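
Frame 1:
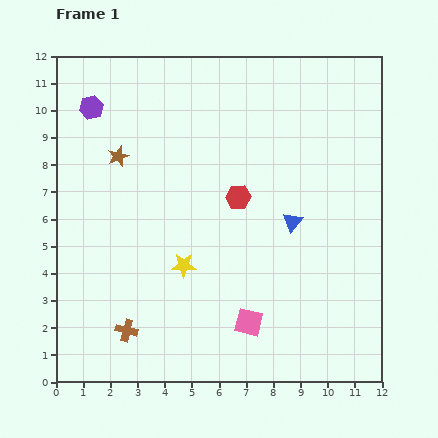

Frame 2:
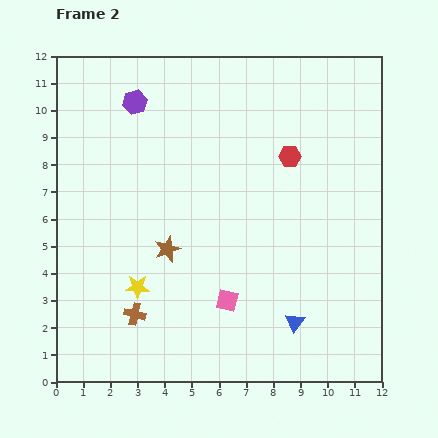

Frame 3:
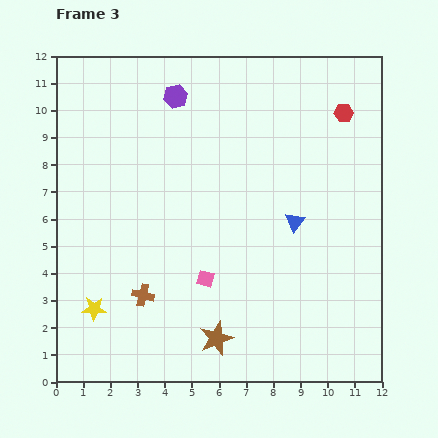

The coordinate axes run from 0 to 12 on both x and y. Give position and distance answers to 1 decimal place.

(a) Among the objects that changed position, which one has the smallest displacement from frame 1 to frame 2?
the brown cross

(moved 0.7)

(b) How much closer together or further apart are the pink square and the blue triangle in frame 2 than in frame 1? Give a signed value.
-1.4

Distance in frame 1: 4.0. Distance in frame 2: 2.6.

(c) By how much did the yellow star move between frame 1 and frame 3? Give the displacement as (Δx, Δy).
(-3.3, -1.6)

The yellow star was at (4.7, 4.3) in frame 1 and (1.4, 2.7) in frame 3.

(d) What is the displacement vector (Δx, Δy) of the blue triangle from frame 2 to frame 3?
(0.0, 3.7)

The blue triangle was at (8.8, 2.2) in frame 2 and (8.8, 5.9) in frame 3.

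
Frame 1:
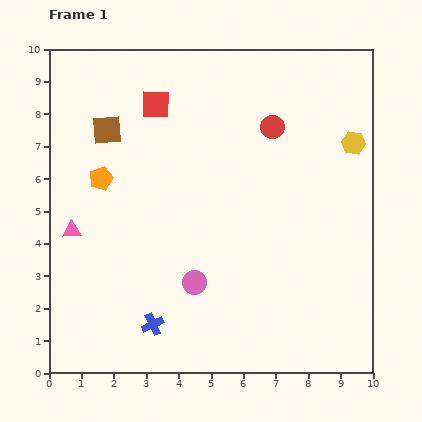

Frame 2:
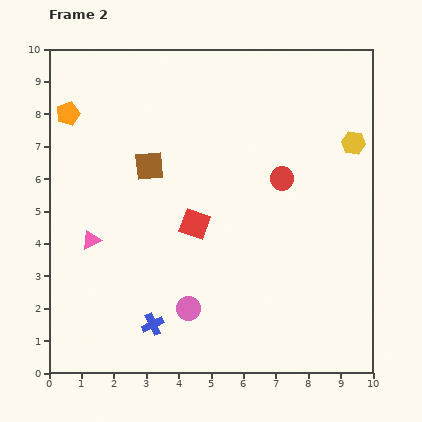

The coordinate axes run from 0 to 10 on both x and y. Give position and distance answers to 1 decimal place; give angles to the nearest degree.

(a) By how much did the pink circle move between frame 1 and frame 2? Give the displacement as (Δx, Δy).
(-0.2, -0.8)

The pink circle was at (4.5, 2.8) in frame 1 and (4.3, 2.0) in frame 2.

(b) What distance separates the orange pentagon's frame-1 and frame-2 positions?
2.2

The orange pentagon moved from (1.6, 6.0) to (0.6, 8.0), a distance of √(1.0² + 2.0²) ≈ 2.2.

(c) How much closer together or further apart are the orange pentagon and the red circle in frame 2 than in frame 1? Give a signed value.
+1.4

Distance in frame 1: 5.5. Distance in frame 2: 6.9.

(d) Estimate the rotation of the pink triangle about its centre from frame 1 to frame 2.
25° counter-clockwise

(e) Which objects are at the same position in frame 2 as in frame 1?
the yellow hexagon, the blue cross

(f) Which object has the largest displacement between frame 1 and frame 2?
the red square

(moved 3.9; next 2.2)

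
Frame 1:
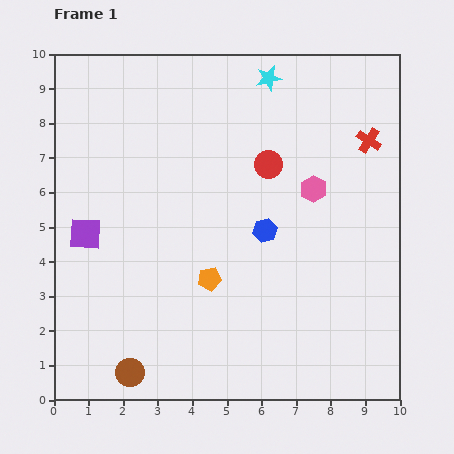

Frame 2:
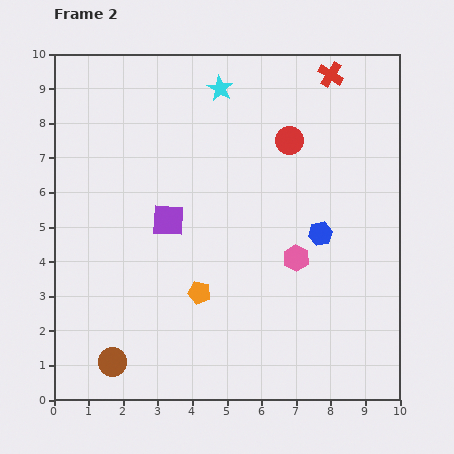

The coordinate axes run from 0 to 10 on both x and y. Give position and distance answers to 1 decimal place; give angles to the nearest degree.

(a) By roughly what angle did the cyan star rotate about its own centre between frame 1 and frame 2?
29° counter-clockwise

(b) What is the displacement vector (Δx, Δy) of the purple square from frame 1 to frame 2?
(2.4, 0.4)

The purple square was at (0.9, 4.8) in frame 1 and (3.3, 5.2) in frame 2.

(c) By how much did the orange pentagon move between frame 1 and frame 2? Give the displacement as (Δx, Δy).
(-0.3, -0.4)

The orange pentagon was at (4.5, 3.5) in frame 1 and (4.2, 3.1) in frame 2.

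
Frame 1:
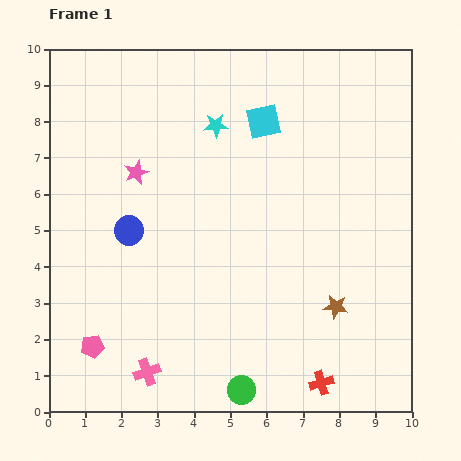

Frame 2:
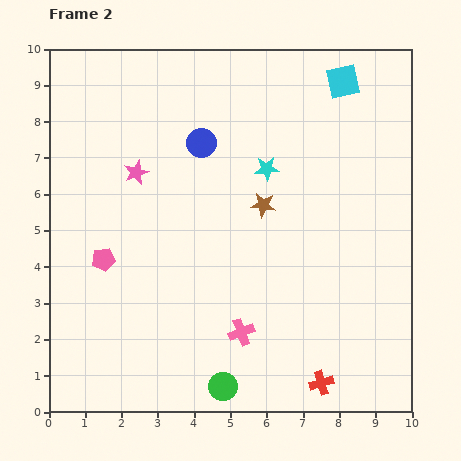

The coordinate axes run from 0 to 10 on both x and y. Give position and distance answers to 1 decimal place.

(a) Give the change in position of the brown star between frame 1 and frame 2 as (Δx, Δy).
(-2.0, 2.8)

The brown star was at (7.9, 2.9) in frame 1 and (5.9, 5.7) in frame 2.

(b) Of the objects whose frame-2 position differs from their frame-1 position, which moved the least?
the green circle

(moved 0.5)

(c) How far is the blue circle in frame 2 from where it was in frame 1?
3.1

The blue circle moved from (2.2, 5.0) to (4.2, 7.4), a distance of √(2.0² + 2.4²) ≈ 3.1.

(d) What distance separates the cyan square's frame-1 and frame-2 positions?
2.5

The cyan square moved from (5.9, 8.0) to (8.1, 9.1), a distance of √(2.2² + 1.1²) ≈ 2.5.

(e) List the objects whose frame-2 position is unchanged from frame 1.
the pink star, the red cross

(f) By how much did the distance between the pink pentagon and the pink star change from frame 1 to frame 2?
-2.3

Distance in frame 1: 4.9. Distance in frame 2: 2.6.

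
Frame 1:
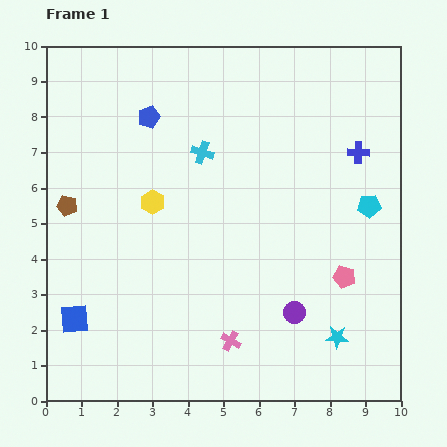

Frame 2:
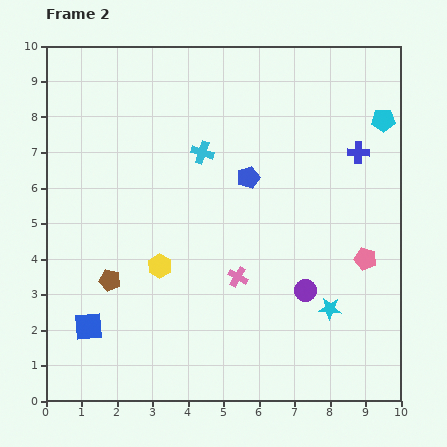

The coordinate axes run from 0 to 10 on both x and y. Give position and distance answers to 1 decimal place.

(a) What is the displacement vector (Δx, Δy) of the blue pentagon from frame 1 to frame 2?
(2.8, -1.7)

The blue pentagon was at (2.9, 8.0) in frame 1 and (5.7, 6.3) in frame 2.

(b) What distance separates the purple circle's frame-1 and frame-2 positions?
0.7

The purple circle moved from (7.0, 2.5) to (7.3, 3.1), a distance of √(0.3² + 0.6²) ≈ 0.7.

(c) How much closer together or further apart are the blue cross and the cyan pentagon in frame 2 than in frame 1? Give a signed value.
-0.4

Distance in frame 1: 1.5. Distance in frame 2: 1.1.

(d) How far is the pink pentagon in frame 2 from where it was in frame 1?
0.8

The pink pentagon moved from (8.4, 3.5) to (9.0, 4.0), a distance of √(0.6² + 0.5²) ≈ 0.8.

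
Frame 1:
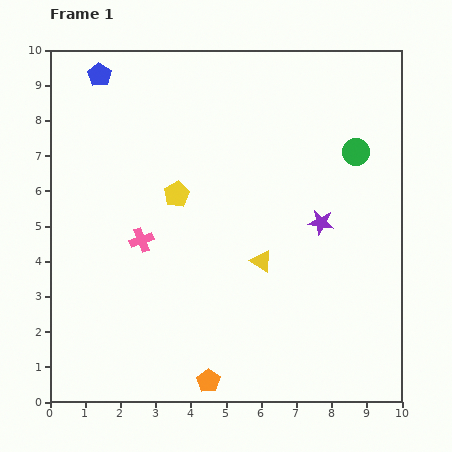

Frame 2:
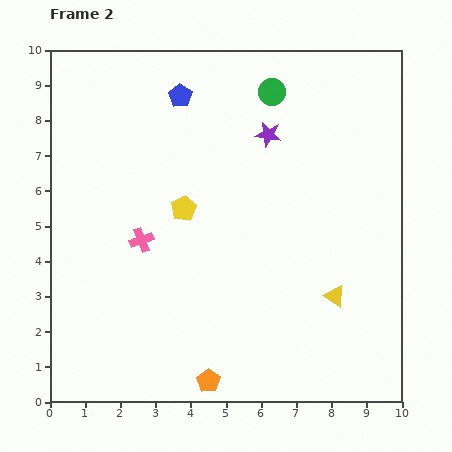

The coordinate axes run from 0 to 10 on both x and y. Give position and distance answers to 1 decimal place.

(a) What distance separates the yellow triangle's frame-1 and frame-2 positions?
2.3

The yellow triangle moved from (6.0, 4.0) to (8.1, 3.0), a distance of √(2.1² + 1.0²) ≈ 2.3.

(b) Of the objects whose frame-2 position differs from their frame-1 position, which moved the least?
the yellow pentagon

(moved 0.4)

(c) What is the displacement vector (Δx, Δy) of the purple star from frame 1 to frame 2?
(-1.5, 2.5)

The purple star was at (7.7, 5.1) in frame 1 and (6.2, 7.6) in frame 2.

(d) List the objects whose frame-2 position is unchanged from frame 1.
the pink cross, the orange pentagon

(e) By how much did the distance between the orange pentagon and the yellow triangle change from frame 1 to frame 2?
+0.6

Distance in frame 1: 3.7. Distance in frame 2: 4.3.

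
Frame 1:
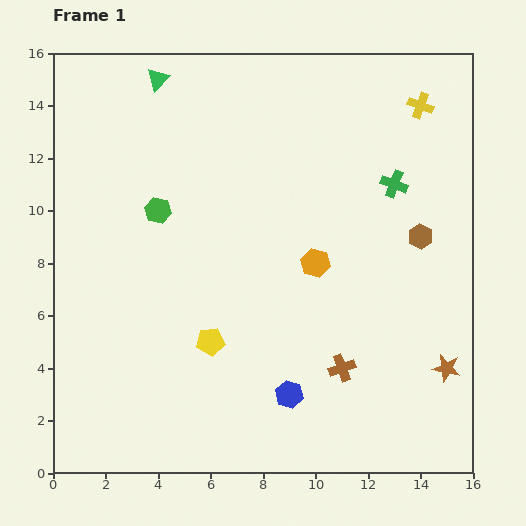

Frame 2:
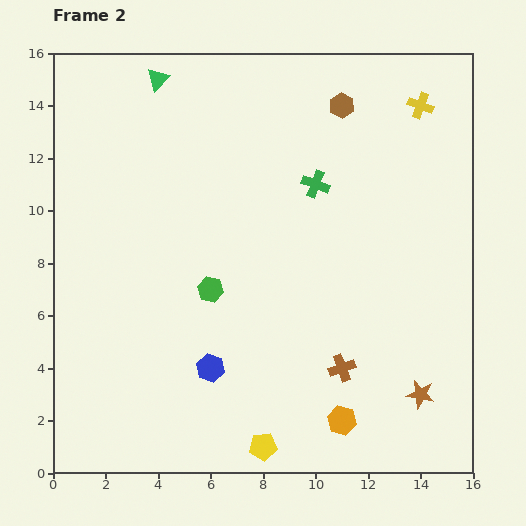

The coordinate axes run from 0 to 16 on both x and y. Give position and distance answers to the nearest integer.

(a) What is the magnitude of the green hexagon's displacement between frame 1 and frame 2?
4

The green hexagon moved from (4, 10) to (6, 7), a distance of √(2² + 3²) ≈ 4.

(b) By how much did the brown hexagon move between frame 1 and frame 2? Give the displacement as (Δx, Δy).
(-3, 5)

The brown hexagon was at (14, 9) in frame 1 and (11, 14) in frame 2.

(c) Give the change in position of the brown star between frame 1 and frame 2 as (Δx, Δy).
(-1, -1)

The brown star was at (15, 4) in frame 1 and (14, 3) in frame 2.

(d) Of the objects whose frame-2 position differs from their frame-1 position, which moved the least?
the brown star

(moved 1)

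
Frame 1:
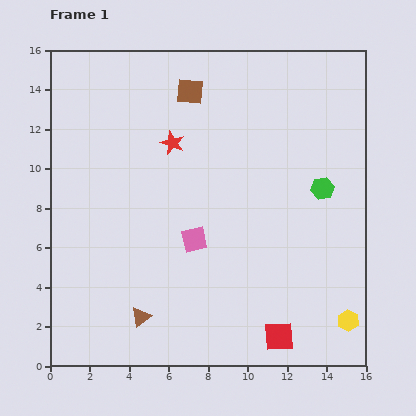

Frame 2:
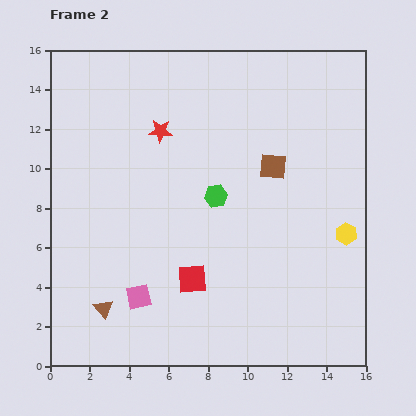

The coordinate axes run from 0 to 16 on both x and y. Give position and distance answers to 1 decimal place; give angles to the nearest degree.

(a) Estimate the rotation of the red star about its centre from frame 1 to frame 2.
18° counter-clockwise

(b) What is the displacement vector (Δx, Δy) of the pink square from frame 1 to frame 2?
(-2.8, -2.9)

The pink square was at (7.3, 6.4) in frame 1 and (4.5, 3.5) in frame 2.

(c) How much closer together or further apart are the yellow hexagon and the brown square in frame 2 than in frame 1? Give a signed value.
-9.1

Distance in frame 1: 14.1. Distance in frame 2: 5.0.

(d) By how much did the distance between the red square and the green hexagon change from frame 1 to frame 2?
-3.4

Distance in frame 1: 7.8. Distance in frame 2: 4.4.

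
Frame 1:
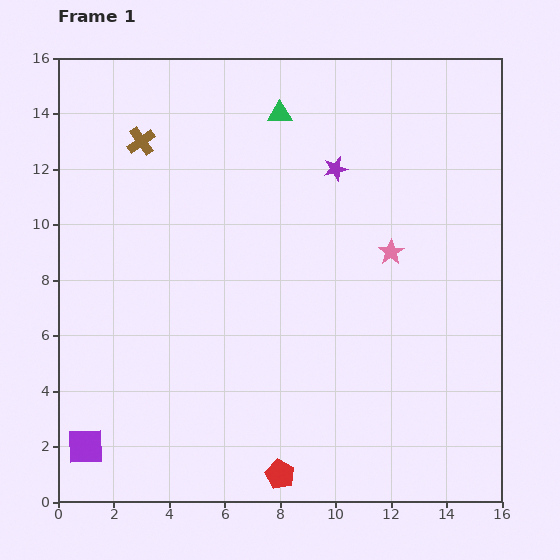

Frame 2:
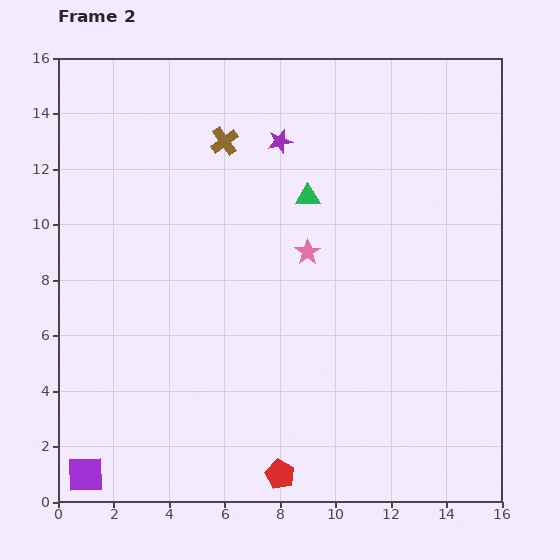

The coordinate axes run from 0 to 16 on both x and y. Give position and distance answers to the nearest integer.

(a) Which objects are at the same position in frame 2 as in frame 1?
the red pentagon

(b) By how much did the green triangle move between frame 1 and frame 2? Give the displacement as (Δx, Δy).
(1, -3)

The green triangle was at (8, 14) in frame 1 and (9, 11) in frame 2.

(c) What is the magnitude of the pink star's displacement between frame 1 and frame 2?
3

The pink star moved from (12, 9) to (9, 9), a distance of √(3² + 0²) ≈ 3.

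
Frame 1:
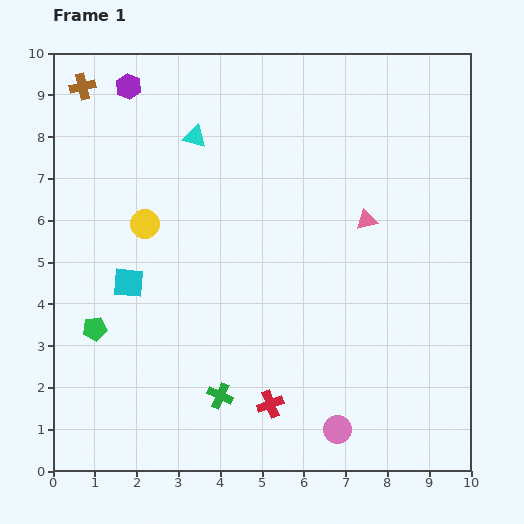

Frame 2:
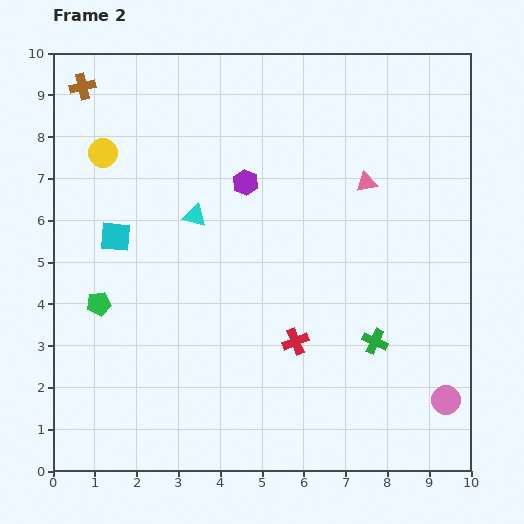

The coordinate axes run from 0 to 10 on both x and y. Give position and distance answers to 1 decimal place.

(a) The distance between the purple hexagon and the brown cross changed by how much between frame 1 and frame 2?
+3.4

Distance in frame 1: 1.1. Distance in frame 2: 4.5.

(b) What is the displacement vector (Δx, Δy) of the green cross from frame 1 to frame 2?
(3.7, 1.3)

The green cross was at (4.0, 1.8) in frame 1 and (7.7, 3.1) in frame 2.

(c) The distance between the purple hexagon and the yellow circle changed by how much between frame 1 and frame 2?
+0.2

Distance in frame 1: 3.3. Distance in frame 2: 3.5.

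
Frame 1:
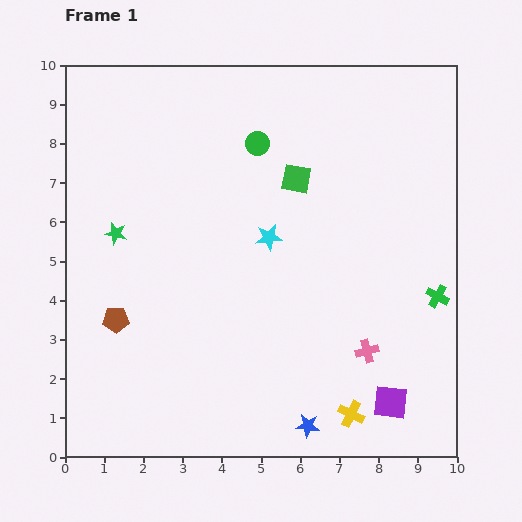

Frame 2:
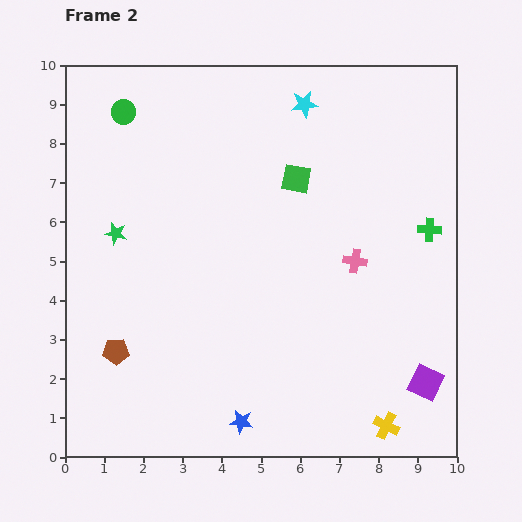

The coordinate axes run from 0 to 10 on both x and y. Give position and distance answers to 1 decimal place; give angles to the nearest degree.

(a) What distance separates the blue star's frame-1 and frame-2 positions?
1.7

The blue star moved from (6.2, 0.8) to (4.5, 0.9), a distance of √(1.7² + 0.1²) ≈ 1.7.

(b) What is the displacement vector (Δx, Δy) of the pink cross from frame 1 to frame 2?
(-0.3, 2.3)

The pink cross was at (7.7, 2.7) in frame 1 and (7.4, 5.0) in frame 2.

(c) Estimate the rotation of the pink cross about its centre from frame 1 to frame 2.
23° clockwise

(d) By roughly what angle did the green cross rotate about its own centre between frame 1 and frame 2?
25° counter-clockwise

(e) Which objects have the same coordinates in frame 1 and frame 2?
the green square, the green star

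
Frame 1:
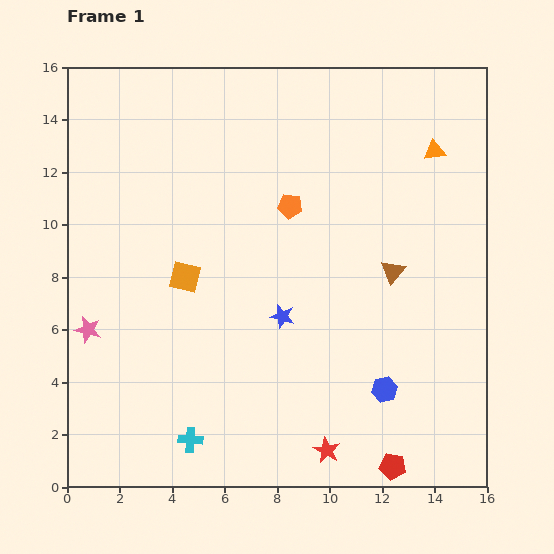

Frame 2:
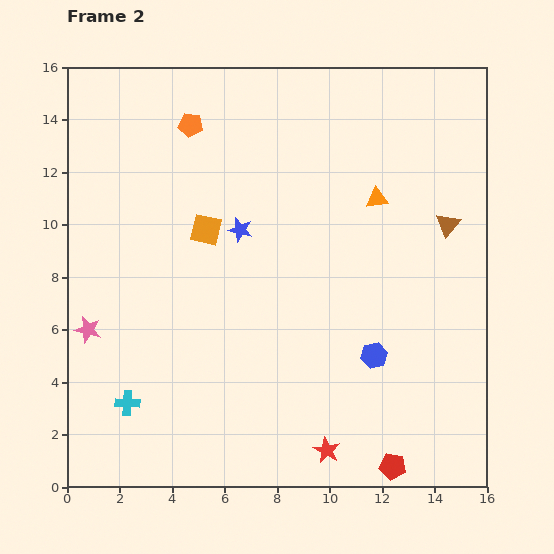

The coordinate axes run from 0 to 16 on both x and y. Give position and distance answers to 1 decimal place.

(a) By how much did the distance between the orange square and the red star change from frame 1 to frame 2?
+1.1

Distance in frame 1: 8.5. Distance in frame 2: 9.6.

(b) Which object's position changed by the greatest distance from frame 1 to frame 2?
the orange pentagon

(moved 4.9; next 3.7)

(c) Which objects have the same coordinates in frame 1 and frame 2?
the pink star, the red pentagon, the red star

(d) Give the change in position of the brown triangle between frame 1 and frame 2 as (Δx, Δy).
(2.1, 1.8)

The brown triangle was at (12.4, 8.2) in frame 1 and (14.5, 10.0) in frame 2.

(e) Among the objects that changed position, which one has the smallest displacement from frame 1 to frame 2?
the blue hexagon

(moved 1.4)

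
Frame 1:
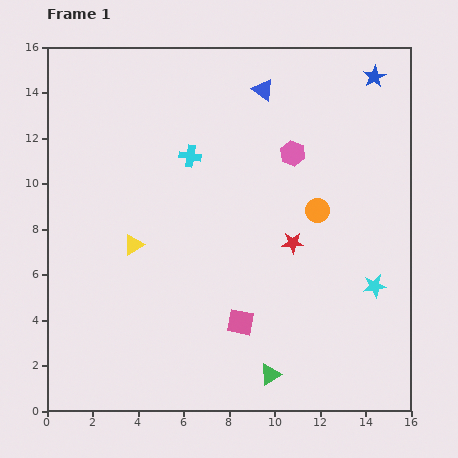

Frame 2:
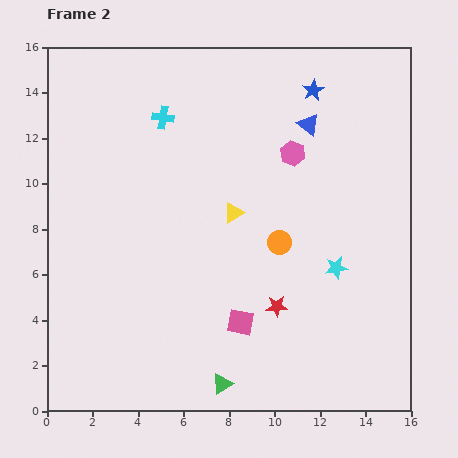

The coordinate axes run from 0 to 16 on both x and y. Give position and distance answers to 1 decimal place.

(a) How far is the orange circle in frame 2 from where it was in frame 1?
2.2

The orange circle moved from (11.9, 8.8) to (10.2, 7.4), a distance of √(1.7² + 1.4²) ≈ 2.2.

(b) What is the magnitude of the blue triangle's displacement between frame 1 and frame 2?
2.5

The blue triangle moved from (9.5, 14.1) to (11.5, 12.6), a distance of √(2.0² + 1.5²) ≈ 2.5.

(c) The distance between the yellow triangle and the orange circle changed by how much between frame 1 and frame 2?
-5.8

Distance in frame 1: 8.2. Distance in frame 2: 2.4.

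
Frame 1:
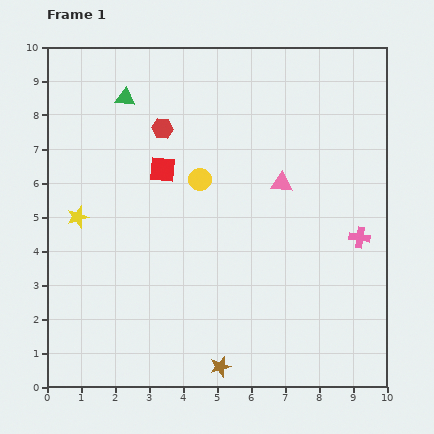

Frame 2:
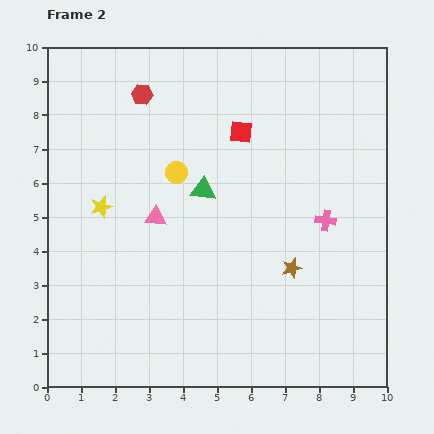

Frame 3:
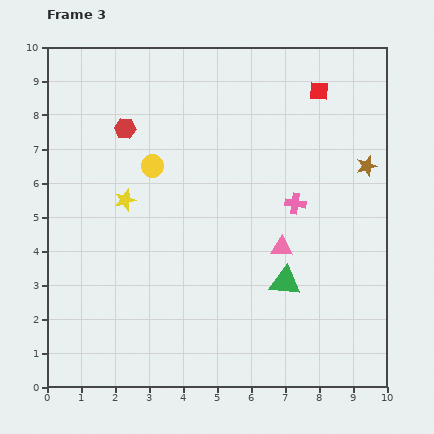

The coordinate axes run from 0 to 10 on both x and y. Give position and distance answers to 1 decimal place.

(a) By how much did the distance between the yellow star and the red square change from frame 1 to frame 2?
+1.8

Distance in frame 1: 2.9. Distance in frame 2: 4.7.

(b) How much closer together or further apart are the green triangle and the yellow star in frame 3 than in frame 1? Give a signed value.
+1.5

Distance in frame 1: 3.8. Distance in frame 3: 5.3.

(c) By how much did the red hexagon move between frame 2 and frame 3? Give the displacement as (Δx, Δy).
(-0.5, -1.0)

The red hexagon was at (2.8, 8.6) in frame 2 and (2.3, 7.6) in frame 3.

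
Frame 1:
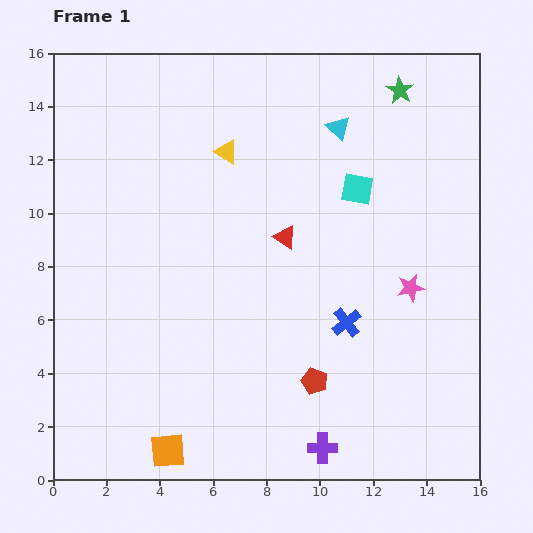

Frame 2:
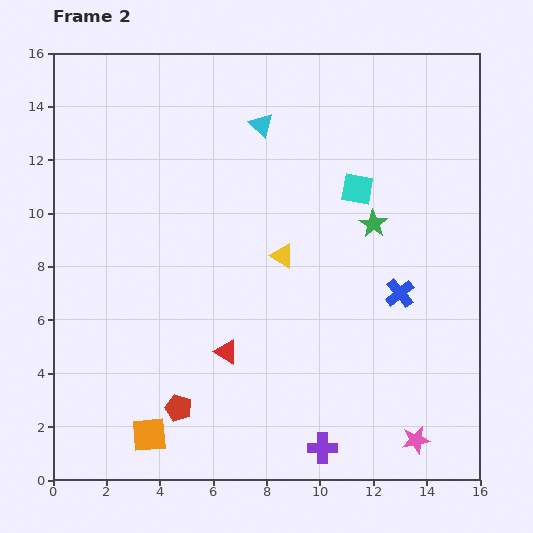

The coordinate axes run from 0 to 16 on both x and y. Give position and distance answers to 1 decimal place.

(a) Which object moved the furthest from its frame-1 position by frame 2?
the pink star

(moved 5.7; next 5.2)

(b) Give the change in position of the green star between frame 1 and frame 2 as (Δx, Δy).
(-1.0, -5.0)

The green star was at (13.0, 14.6) in frame 1 and (12.0, 9.6) in frame 2.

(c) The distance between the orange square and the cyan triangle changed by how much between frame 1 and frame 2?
-1.4

Distance in frame 1: 13.7. Distance in frame 2: 12.3.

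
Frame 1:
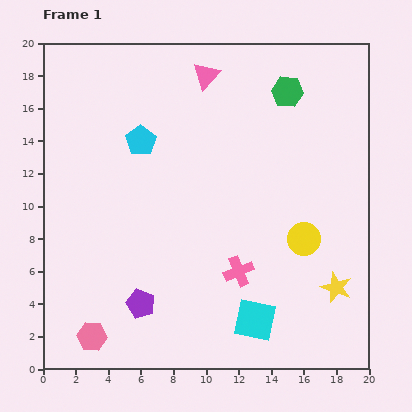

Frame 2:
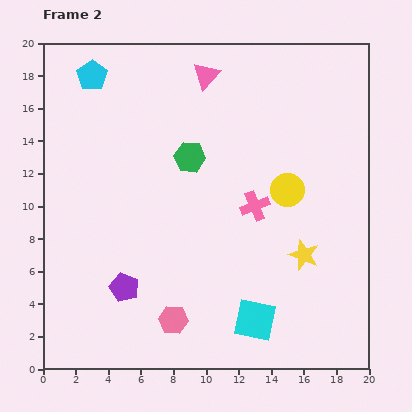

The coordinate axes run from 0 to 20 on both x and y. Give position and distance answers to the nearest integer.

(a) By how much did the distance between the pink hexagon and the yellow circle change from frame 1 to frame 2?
-3

Distance in frame 1: 14. Distance in frame 2: 11.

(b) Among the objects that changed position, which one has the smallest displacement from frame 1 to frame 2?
the purple pentagon

(moved 1)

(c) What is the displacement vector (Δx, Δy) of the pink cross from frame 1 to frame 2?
(1, 4)

The pink cross was at (12, 6) in frame 1 and (13, 10) in frame 2.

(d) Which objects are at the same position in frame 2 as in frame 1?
the pink triangle, the cyan square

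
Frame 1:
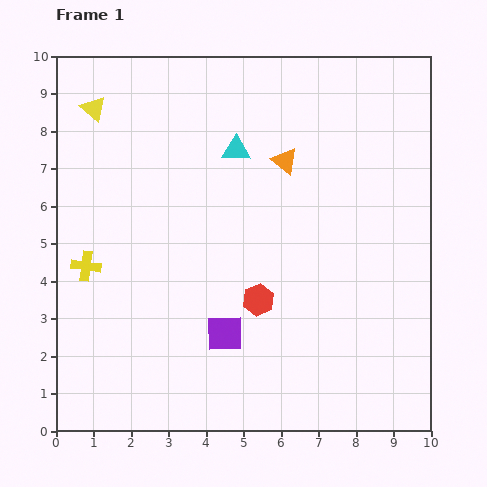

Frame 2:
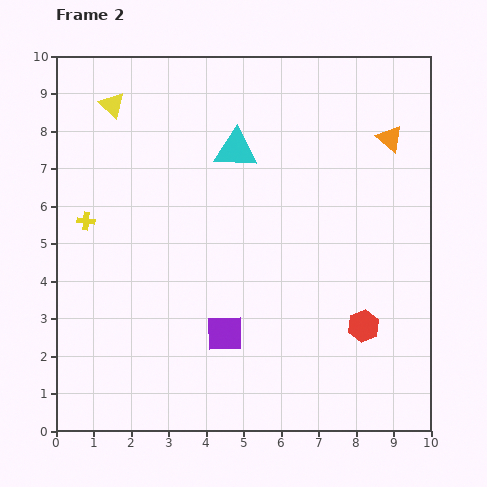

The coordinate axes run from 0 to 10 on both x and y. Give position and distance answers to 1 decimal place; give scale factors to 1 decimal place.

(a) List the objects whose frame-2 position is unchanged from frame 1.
the purple square, the cyan triangle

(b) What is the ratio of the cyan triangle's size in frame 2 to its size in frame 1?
1.5×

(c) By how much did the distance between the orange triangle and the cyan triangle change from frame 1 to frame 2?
+2.8

Distance in frame 1: 1.3. Distance in frame 2: 4.1.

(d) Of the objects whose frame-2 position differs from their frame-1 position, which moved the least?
the yellow triangle

(moved 0.5)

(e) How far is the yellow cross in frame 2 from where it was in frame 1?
1.2

The yellow cross moved from (0.8, 4.4) to (0.8, 5.6), a distance of √(0.0² + 1.2²) ≈ 1.2.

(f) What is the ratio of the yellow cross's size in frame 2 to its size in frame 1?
0.6×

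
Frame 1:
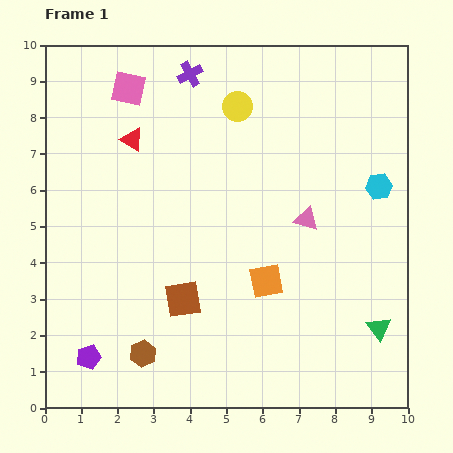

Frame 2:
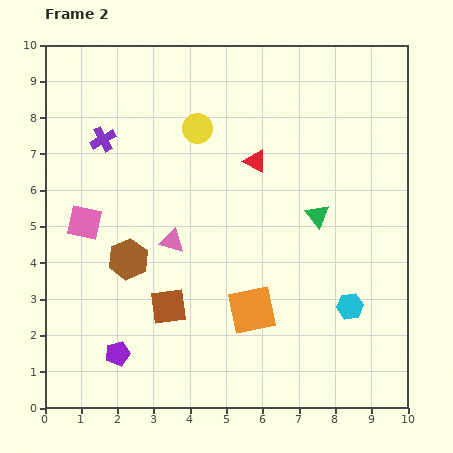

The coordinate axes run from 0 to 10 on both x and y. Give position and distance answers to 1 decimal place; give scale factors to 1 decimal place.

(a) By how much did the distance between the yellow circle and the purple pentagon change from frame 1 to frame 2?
-1.4

Distance in frame 1: 8.0. Distance in frame 2: 6.6.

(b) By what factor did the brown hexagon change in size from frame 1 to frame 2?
1.5×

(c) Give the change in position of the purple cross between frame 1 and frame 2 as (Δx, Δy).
(-2.4, -1.8)

The purple cross was at (4.0, 9.2) in frame 1 and (1.6, 7.4) in frame 2.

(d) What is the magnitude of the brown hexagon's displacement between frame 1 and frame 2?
2.6

The brown hexagon moved from (2.7, 1.5) to (2.3, 4.1), a distance of √(0.4² + 2.6²) ≈ 2.6.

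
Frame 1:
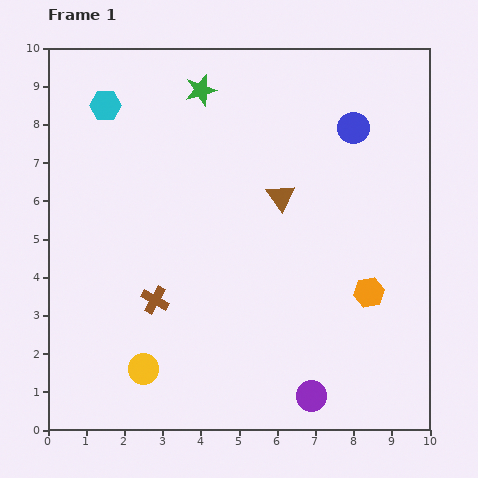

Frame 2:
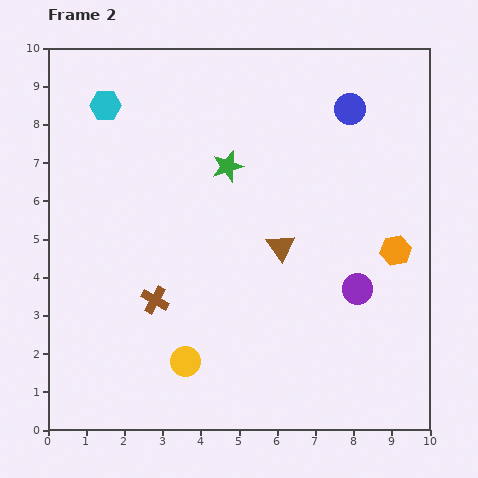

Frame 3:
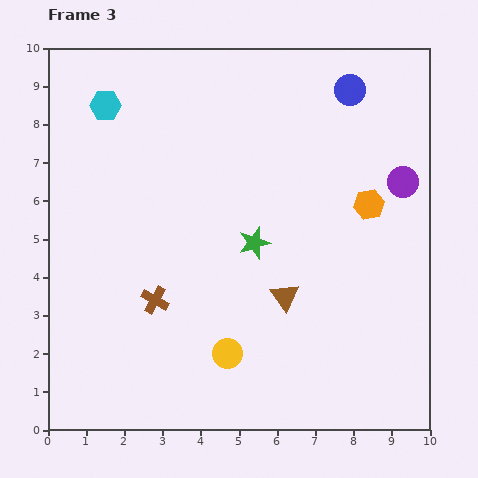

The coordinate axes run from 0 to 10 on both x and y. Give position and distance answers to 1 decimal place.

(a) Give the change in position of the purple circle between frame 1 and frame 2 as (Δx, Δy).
(1.2, 2.8)

The purple circle was at (6.9, 0.9) in frame 1 and (8.1, 3.7) in frame 2.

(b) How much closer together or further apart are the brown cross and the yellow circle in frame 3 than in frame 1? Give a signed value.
+0.6

Distance in frame 1: 1.8. Distance in frame 3: 2.4.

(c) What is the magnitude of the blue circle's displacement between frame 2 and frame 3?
0.5

The blue circle moved from (7.9, 8.4) to (7.9, 8.9), a distance of √(0.0² + 0.5²) ≈ 0.5.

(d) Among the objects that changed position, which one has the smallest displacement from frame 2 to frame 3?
the blue circle

(moved 0.5)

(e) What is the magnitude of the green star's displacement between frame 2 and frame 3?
2.1

The green star moved from (4.7, 6.9) to (5.4, 4.9), a distance of √(0.7² + 2.0²) ≈ 2.1.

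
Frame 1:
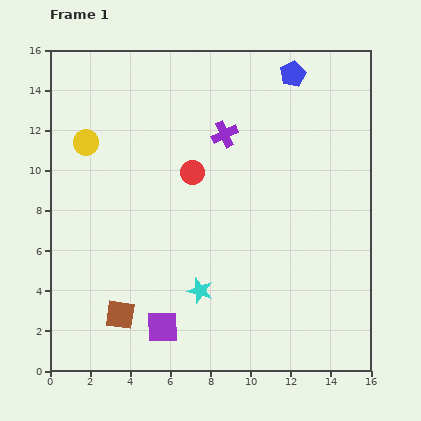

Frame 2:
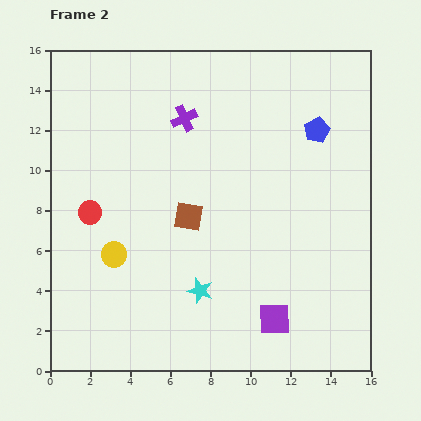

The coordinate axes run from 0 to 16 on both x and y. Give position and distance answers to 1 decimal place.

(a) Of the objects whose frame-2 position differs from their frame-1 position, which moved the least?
the purple cross

(moved 2.2)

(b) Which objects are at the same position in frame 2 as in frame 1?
the cyan star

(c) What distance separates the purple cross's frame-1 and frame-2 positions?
2.2

The purple cross moved from (8.7, 11.8) to (6.7, 12.6), a distance of √(2.0² + 0.8²) ≈ 2.2.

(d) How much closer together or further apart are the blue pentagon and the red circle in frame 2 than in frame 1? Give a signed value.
+5.0

Distance in frame 1: 7.0. Distance in frame 2: 12.0.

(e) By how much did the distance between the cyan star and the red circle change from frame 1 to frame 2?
+0.8

Distance in frame 1: 5.9. Distance in frame 2: 6.7.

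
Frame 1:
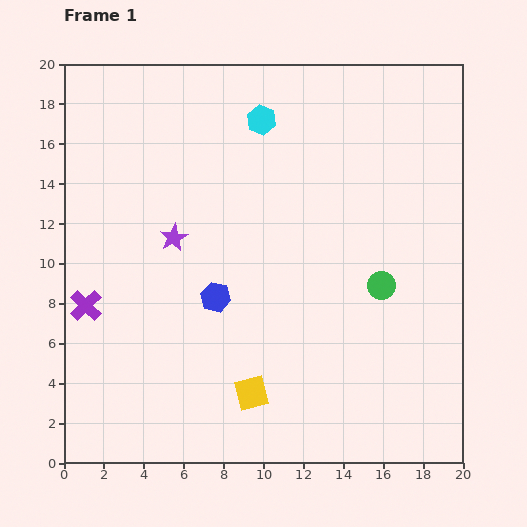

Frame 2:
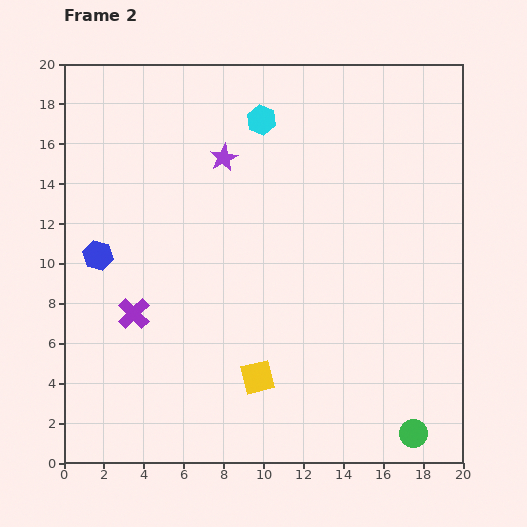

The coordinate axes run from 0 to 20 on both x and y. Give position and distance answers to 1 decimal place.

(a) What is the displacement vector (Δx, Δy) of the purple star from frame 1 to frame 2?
(2.5, 4.0)

The purple star was at (5.5, 11.3) in frame 1 and (8.0, 15.3) in frame 2.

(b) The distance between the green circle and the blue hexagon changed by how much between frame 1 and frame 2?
+9.8

Distance in frame 1: 8.3. Distance in frame 2: 18.1.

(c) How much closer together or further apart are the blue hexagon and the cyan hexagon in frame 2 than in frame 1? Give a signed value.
+1.5

Distance in frame 1: 9.2. Distance in frame 2: 10.7.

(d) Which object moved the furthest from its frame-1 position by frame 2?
the green circle

(moved 7.6; next 6.3)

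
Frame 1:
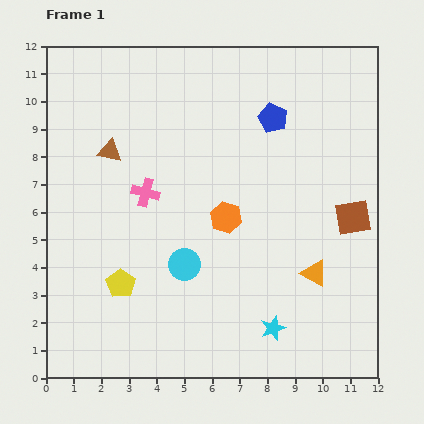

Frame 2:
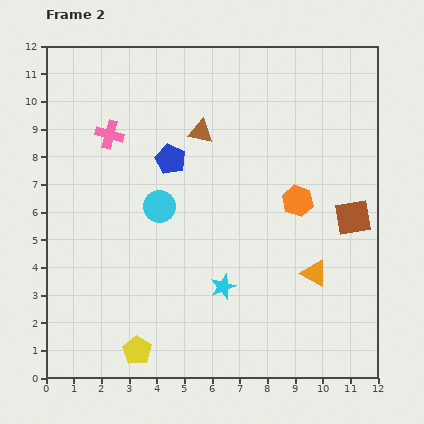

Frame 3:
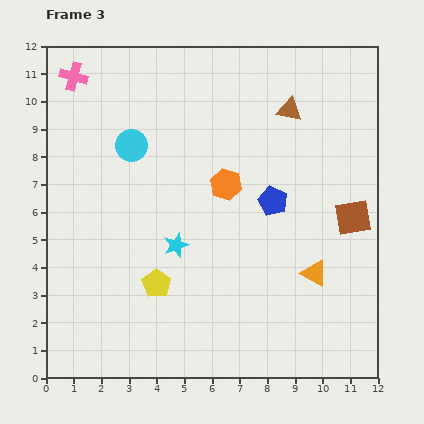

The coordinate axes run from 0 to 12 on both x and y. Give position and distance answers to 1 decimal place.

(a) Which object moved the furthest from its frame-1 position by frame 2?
the blue pentagon

(moved 4.0; next 3.4)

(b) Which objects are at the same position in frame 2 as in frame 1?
the orange triangle, the brown square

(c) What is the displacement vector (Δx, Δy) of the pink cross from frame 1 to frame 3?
(-2.6, 4.2)

The pink cross was at (3.6, 6.7) in frame 1 and (1.0, 10.9) in frame 3.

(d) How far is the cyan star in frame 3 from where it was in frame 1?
4.6

The cyan star moved from (8.2, 1.8) to (4.7, 4.8), a distance of √(3.5² + 3.0²) ≈ 4.6.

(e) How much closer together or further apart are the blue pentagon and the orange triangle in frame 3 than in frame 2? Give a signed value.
-3.6

Distance in frame 2: 6.6. Distance in frame 3: 3.0.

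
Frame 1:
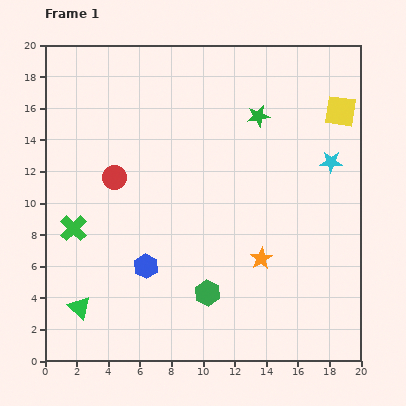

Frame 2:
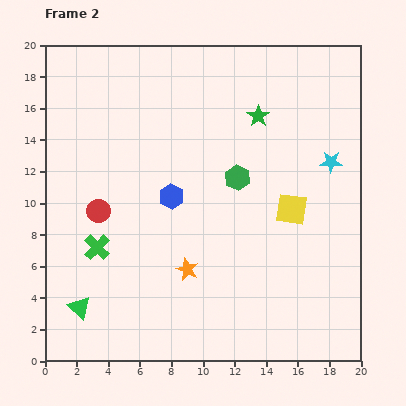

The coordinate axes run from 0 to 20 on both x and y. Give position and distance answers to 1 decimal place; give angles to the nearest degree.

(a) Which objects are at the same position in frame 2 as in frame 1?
the cyan star, the green star, the green triangle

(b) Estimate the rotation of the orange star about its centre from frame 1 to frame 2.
15° counter-clockwise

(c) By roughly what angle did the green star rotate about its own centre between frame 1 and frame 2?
25° counter-clockwise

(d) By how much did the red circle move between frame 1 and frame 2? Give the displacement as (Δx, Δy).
(-1.0, -2.1)

The red circle was at (4.4, 11.6) in frame 1 and (3.4, 9.5) in frame 2.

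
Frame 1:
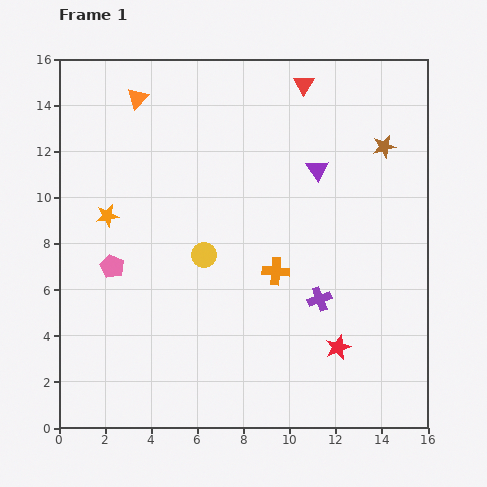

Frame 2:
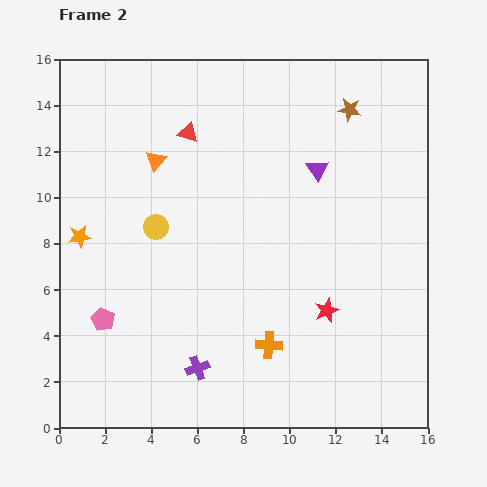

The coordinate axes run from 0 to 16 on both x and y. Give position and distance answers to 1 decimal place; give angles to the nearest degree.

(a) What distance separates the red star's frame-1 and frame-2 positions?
1.7

The red star moved from (12.1, 3.5) to (11.6, 5.1), a distance of √(0.5² + 1.6²) ≈ 1.7.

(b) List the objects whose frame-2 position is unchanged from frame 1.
the purple triangle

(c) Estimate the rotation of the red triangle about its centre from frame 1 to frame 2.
45° counter-clockwise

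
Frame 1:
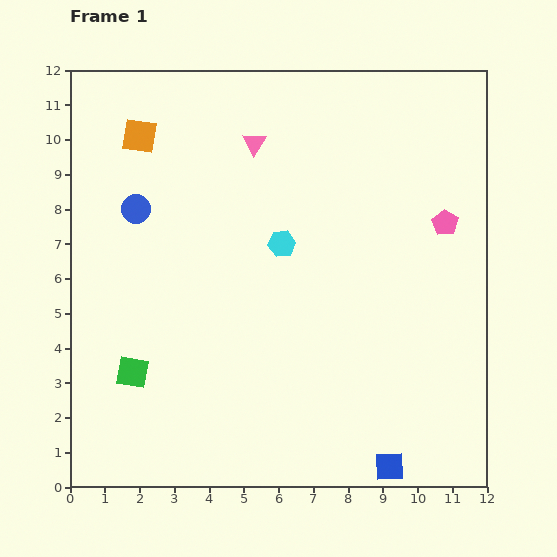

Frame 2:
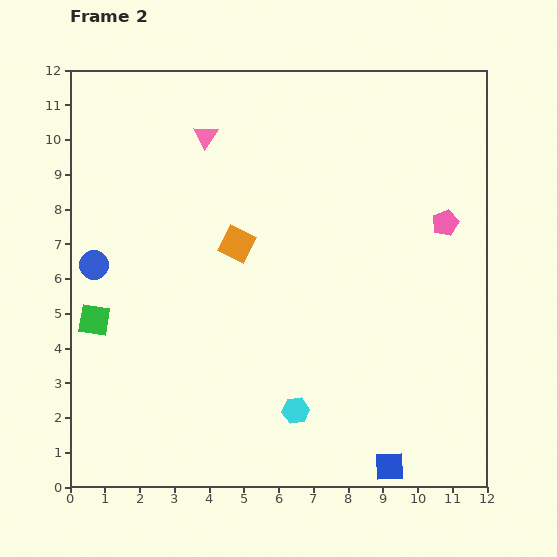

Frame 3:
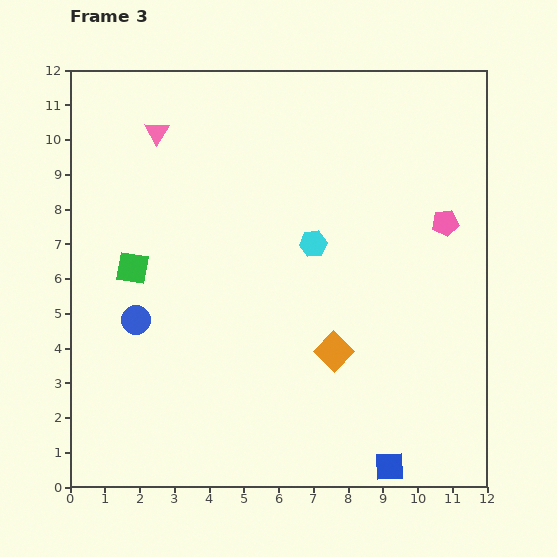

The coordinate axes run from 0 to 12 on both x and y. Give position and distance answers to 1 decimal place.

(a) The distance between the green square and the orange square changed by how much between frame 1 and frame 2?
-2.1

Distance in frame 1: 6.8. Distance in frame 2: 4.7.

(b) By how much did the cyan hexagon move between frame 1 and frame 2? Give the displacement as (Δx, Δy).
(0.4, -4.8)

The cyan hexagon was at (6.1, 7.0) in frame 1 and (6.5, 2.2) in frame 2.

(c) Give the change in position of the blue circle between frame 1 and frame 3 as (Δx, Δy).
(0.0, -3.2)

The blue circle was at (1.9, 8.0) in frame 1 and (1.9, 4.8) in frame 3.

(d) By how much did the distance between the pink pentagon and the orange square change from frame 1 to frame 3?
-4.2

Distance in frame 1: 9.1. Distance in frame 3: 4.9.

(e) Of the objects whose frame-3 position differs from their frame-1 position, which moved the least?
the cyan hexagon

(moved 0.9)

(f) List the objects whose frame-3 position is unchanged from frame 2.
the blue square, the pink pentagon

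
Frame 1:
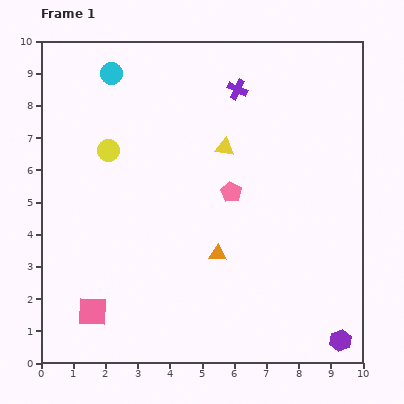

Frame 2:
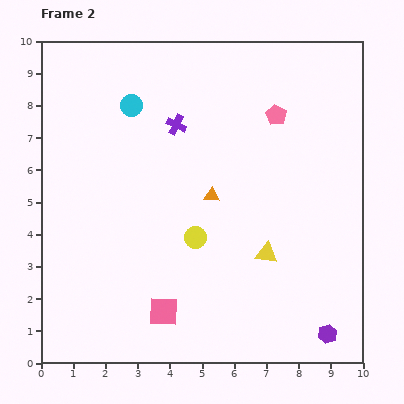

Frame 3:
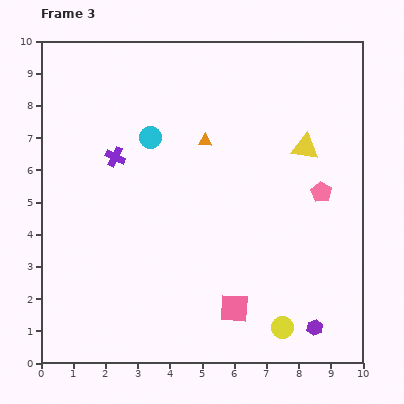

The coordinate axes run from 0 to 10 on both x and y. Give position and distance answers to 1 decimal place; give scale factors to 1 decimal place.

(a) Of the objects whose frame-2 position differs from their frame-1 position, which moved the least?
the purple hexagon

(moved 0.4)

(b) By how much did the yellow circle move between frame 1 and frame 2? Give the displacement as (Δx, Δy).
(2.7, -2.7)

The yellow circle was at (2.1, 6.6) in frame 1 and (4.8, 3.9) in frame 2.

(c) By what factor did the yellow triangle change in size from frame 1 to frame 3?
1.4×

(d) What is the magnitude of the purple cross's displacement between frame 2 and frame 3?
2.1

The purple cross moved from (4.2, 7.4) to (2.3, 6.4), a distance of √(1.9² + 1.0²) ≈ 2.1.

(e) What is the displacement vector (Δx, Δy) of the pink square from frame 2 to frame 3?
(2.2, 0.1)

The pink square was at (3.8, 1.6) in frame 2 and (6.0, 1.7) in frame 3.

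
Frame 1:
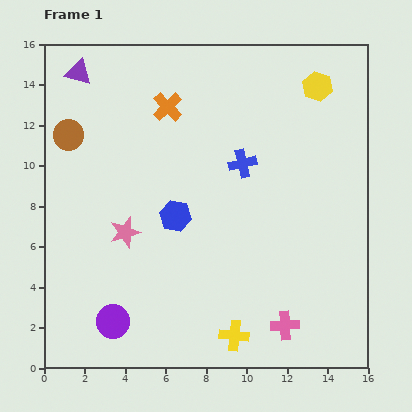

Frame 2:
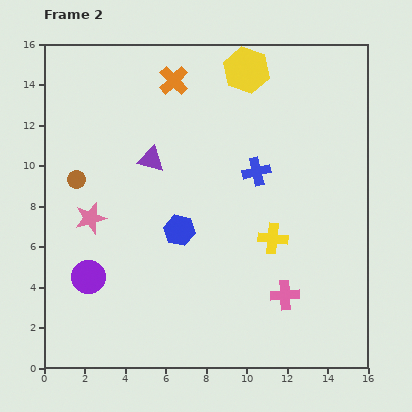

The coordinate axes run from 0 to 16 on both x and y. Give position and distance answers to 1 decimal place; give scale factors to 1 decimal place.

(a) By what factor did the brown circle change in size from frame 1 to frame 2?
0.6×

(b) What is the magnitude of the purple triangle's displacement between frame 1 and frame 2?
5.6

The purple triangle moved from (1.7, 14.6) to (5.3, 10.3), a distance of √(3.6² + 4.3²) ≈ 5.6.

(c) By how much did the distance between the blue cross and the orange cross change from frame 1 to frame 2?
+1.5

Distance in frame 1: 4.6. Distance in frame 2: 6.1.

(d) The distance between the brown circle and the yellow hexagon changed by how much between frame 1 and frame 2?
-2.5

Distance in frame 1: 12.5. Distance in frame 2: 10.0.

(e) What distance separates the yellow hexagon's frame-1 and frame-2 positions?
3.6

The yellow hexagon moved from (13.5, 13.9) to (10.0, 14.7), a distance of √(3.5² + 0.8²) ≈ 3.6.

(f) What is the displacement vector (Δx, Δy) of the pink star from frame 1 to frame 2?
(-1.7, 0.7)

The pink star was at (4.0, 6.7) in frame 1 and (2.3, 7.4) in frame 2.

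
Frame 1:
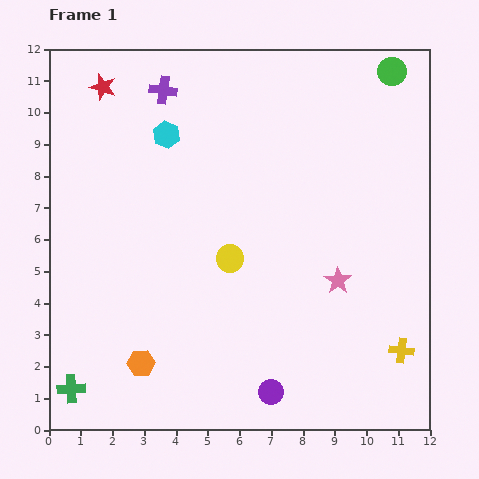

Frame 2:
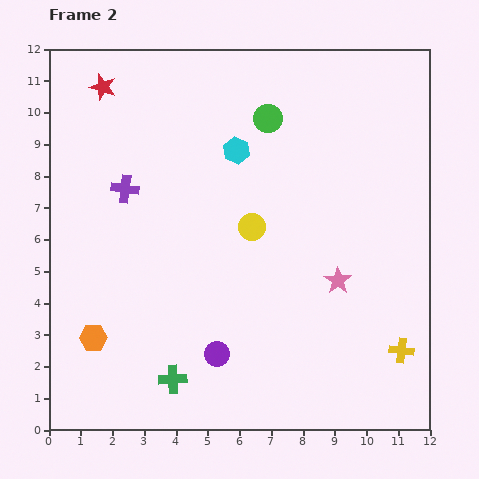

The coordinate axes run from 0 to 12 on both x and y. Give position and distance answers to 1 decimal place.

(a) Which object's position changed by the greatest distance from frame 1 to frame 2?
the green circle

(moved 4.2; next 3.3)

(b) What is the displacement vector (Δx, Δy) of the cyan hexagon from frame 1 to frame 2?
(2.2, -0.5)

The cyan hexagon was at (3.7, 9.3) in frame 1 and (5.9, 8.8) in frame 2.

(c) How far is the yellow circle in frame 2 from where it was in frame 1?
1.2

The yellow circle moved from (5.7, 5.4) to (6.4, 6.4), a distance of √(0.7² + 1.0²) ≈ 1.2.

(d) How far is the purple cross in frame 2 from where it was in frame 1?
3.3

The purple cross moved from (3.6, 10.7) to (2.4, 7.6), a distance of √(1.2² + 3.1²) ≈ 3.3.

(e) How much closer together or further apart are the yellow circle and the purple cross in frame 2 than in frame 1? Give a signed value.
-1.5

Distance in frame 1: 5.7. Distance in frame 2: 4.2.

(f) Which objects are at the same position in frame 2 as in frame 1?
the pink star, the yellow cross, the red star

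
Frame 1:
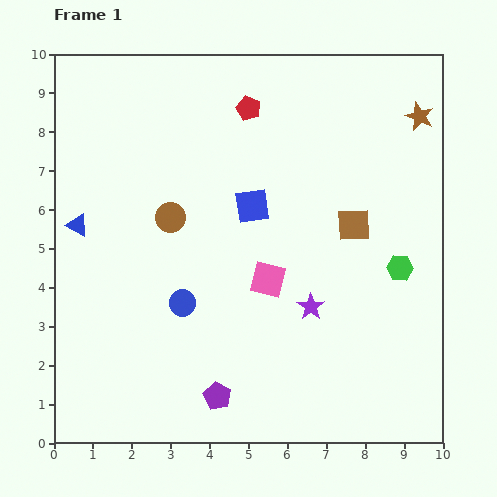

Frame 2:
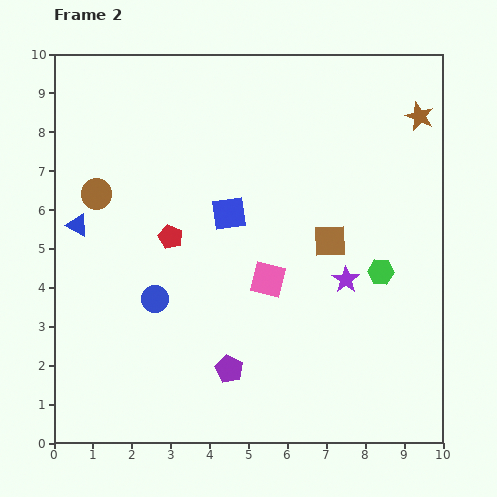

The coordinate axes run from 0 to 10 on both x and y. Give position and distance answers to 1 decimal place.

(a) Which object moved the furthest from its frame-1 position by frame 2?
the red pentagon

(moved 3.9; next 2.0)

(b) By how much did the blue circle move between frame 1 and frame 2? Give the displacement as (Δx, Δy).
(-0.7, 0.1)

The blue circle was at (3.3, 3.6) in frame 1 and (2.6, 3.7) in frame 2.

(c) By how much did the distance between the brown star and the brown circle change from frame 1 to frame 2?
+1.6

Distance in frame 1: 6.9. Distance in frame 2: 8.5.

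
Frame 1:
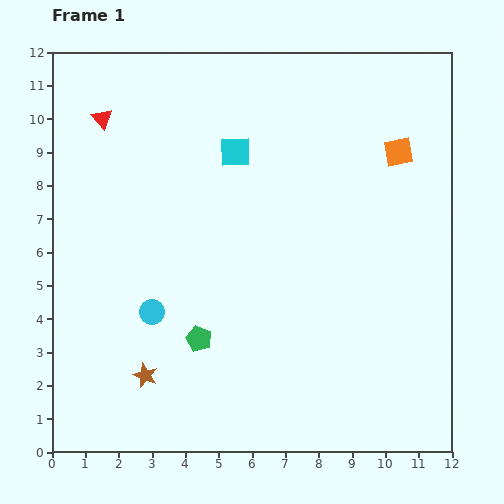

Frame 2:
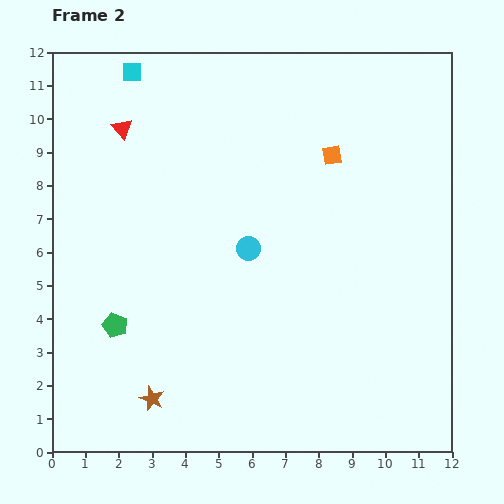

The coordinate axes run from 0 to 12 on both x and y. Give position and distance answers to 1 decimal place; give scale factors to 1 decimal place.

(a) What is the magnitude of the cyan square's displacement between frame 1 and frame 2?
3.9

The cyan square moved from (5.5, 9.0) to (2.4, 11.4), a distance of √(3.1² + 2.4²) ≈ 3.9.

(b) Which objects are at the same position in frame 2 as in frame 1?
none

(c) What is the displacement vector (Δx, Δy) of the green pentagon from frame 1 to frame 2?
(-2.5, 0.4)

The green pentagon was at (4.4, 3.4) in frame 1 and (1.9, 3.8) in frame 2.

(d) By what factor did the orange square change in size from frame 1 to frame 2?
0.7×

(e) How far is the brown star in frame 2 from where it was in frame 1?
0.7

The brown star moved from (2.8, 2.3) to (3.0, 1.6), a distance of √(0.2² + 0.7²) ≈ 0.7.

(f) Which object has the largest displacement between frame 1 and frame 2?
the cyan square

(moved 3.9; next 3.5)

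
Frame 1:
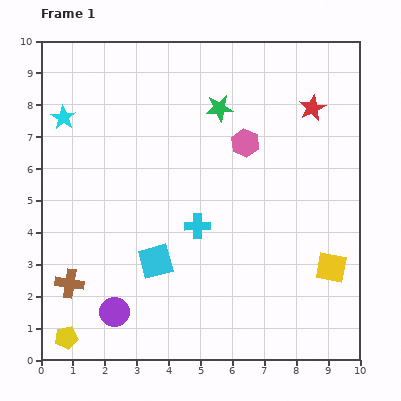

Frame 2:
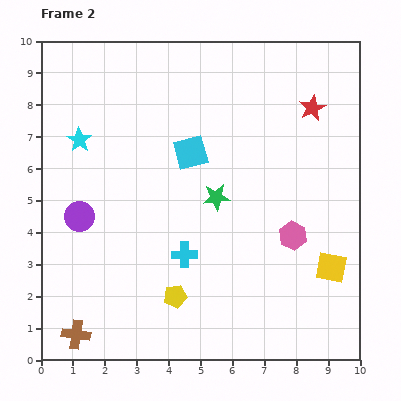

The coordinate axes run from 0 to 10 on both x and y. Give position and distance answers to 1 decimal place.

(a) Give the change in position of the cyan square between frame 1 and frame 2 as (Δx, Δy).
(1.1, 3.4)

The cyan square was at (3.6, 3.1) in frame 1 and (4.7, 6.5) in frame 2.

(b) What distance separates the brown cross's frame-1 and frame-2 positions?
1.6

The brown cross moved from (0.9, 2.4) to (1.1, 0.8), a distance of √(0.2² + 1.6²) ≈ 1.6.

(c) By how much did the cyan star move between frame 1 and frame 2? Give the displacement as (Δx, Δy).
(0.5, -0.7)

The cyan star was at (0.7, 7.6) in frame 1 and (1.2, 6.9) in frame 2.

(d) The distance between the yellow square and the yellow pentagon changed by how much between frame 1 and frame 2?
-3.6

Distance in frame 1: 8.6. Distance in frame 2: 5.0.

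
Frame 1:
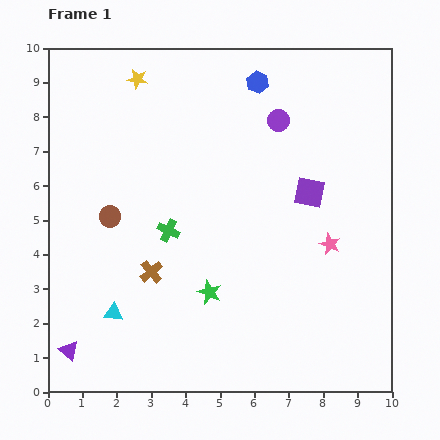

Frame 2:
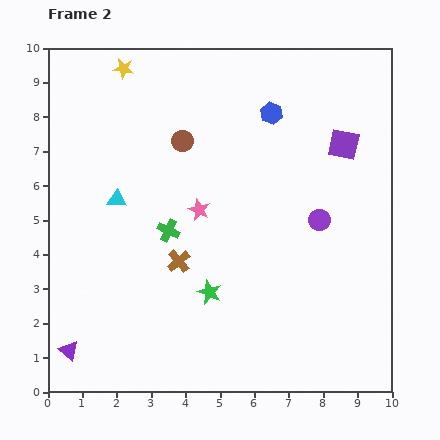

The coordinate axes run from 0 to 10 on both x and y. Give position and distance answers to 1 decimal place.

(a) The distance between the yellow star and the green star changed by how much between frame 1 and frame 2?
+0.5

Distance in frame 1: 6.5. Distance in frame 2: 7.0.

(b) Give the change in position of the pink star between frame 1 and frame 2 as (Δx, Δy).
(-3.8, 1.0)

The pink star was at (8.2, 4.3) in frame 1 and (4.4, 5.3) in frame 2.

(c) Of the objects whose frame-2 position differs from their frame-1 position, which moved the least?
the yellow star

(moved 0.5)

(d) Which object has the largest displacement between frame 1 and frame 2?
the pink star

(moved 3.9; next 3.3)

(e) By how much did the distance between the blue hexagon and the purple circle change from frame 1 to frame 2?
+2.1

Distance in frame 1: 1.3. Distance in frame 2: 3.4.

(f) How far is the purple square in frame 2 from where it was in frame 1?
1.7

The purple square moved from (7.6, 5.8) to (8.6, 7.2), a distance of √(1.0² + 1.4²) ≈ 1.7.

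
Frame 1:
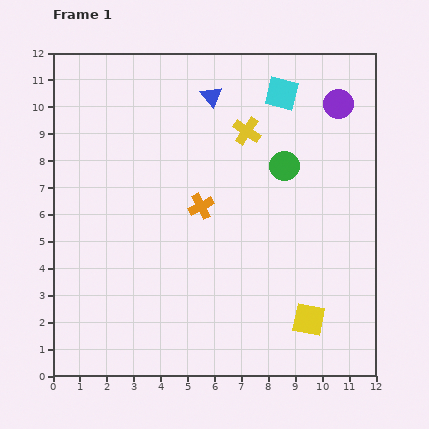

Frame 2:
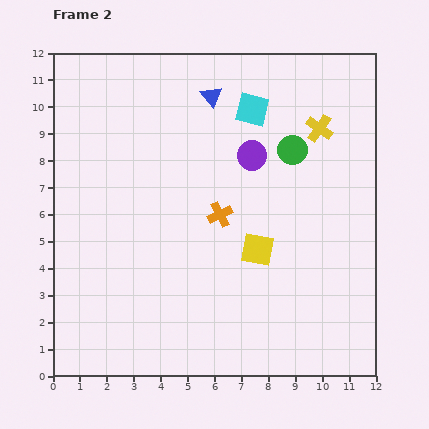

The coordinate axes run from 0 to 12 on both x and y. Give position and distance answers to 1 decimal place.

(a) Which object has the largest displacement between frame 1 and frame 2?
the purple circle

(moved 3.7; next 3.2)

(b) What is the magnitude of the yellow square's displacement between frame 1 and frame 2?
3.2

The yellow square moved from (9.5, 2.1) to (7.6, 4.7), a distance of √(1.9² + 2.6²) ≈ 3.2.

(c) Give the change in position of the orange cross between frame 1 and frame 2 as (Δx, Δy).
(0.7, -0.3)

The orange cross was at (5.5, 6.3) in frame 1 and (6.2, 6.0) in frame 2.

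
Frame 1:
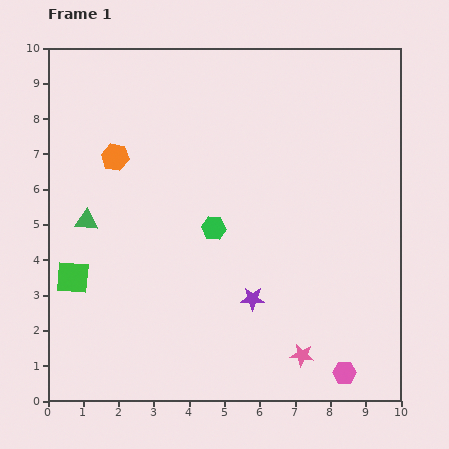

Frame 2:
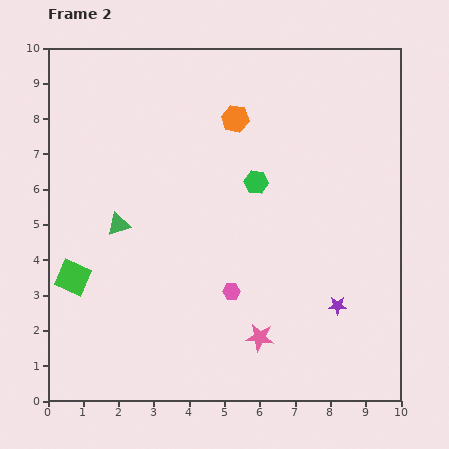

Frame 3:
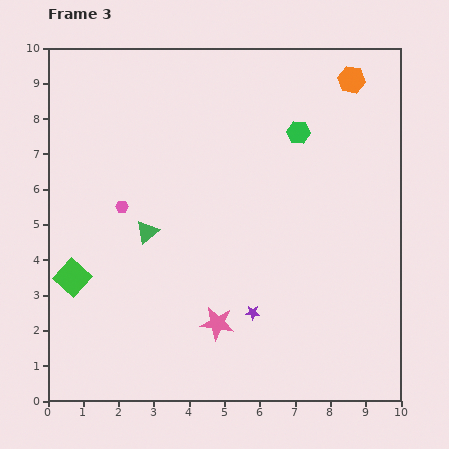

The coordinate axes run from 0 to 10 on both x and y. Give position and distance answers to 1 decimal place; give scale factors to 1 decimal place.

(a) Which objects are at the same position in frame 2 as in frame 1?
the green square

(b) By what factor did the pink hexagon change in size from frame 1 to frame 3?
0.6×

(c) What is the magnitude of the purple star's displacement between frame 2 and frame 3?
2.4

The purple star moved from (8.2, 2.7) to (5.8, 2.5), a distance of √(2.4² + 0.2²) ≈ 2.4.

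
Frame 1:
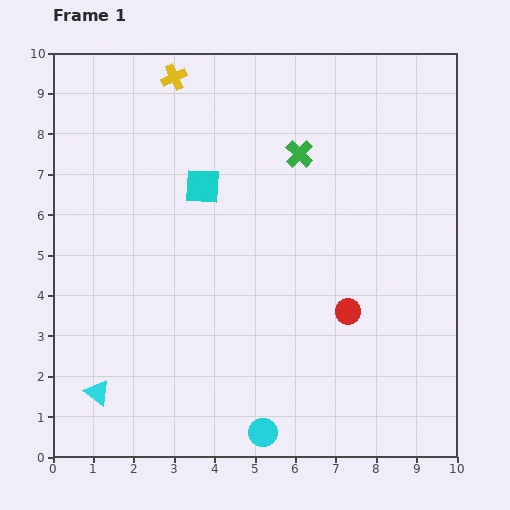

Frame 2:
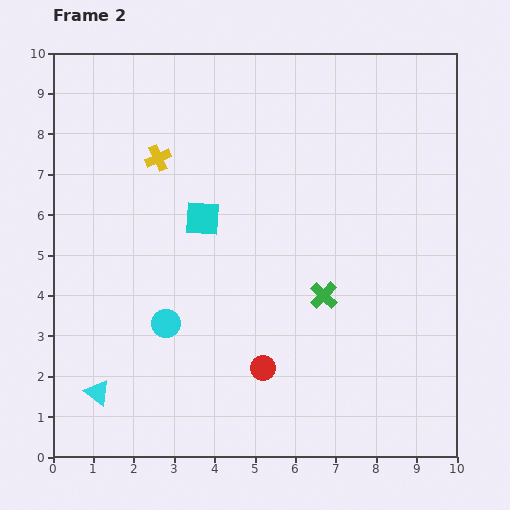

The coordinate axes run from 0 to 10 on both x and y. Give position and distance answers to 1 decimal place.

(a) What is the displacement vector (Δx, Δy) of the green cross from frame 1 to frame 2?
(0.6, -3.5)

The green cross was at (6.1, 7.5) in frame 1 and (6.7, 4.0) in frame 2.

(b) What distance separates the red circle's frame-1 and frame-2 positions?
2.5

The red circle moved from (7.3, 3.6) to (5.2, 2.2), a distance of √(2.1² + 1.4²) ≈ 2.5.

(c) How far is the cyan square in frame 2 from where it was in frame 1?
0.8

The cyan square moved from (3.7, 6.7) to (3.7, 5.9), a distance of √(0.0² + 0.8²) ≈ 0.8.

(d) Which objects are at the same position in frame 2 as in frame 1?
the cyan triangle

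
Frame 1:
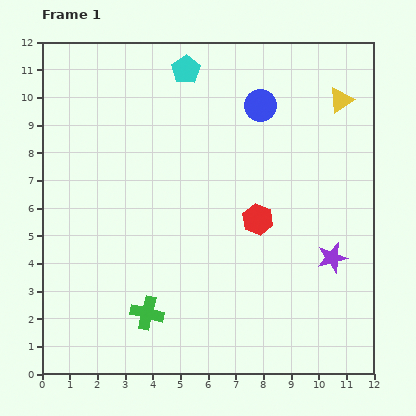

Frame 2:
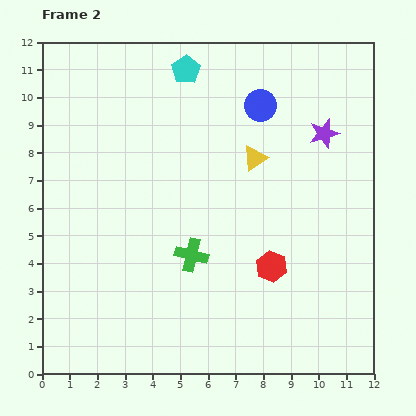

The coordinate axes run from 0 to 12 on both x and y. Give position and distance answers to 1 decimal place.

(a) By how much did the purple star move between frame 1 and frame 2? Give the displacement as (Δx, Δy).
(-0.3, 4.5)

The purple star was at (10.5, 4.2) in frame 1 and (10.2, 8.7) in frame 2.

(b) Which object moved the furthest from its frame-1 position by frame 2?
the purple star

(moved 4.5; next 3.7)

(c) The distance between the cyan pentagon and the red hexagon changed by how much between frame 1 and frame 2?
+1.7

Distance in frame 1: 6.0. Distance in frame 2: 7.7.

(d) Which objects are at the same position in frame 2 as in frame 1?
the cyan pentagon, the blue circle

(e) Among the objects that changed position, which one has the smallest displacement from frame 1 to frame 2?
the red hexagon

(moved 1.8)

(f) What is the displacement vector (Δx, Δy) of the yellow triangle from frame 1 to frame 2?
(-3.1, -2.1)

The yellow triangle was at (10.8, 9.9) in frame 1 and (7.7, 7.8) in frame 2.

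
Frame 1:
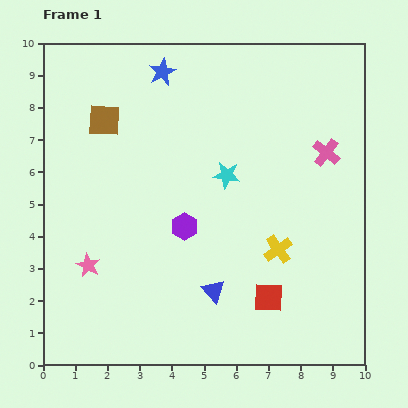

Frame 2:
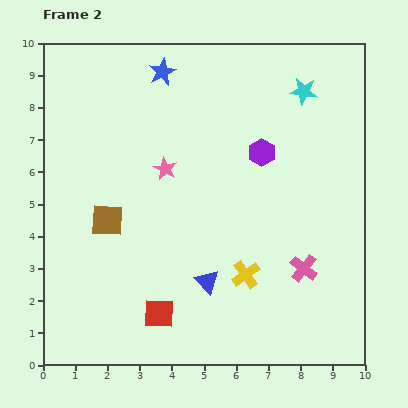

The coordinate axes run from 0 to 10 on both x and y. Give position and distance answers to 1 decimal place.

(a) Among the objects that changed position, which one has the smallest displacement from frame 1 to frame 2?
the blue triangle

(moved 0.4)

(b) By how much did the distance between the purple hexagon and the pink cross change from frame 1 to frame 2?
-1.2

Distance in frame 1: 5.0. Distance in frame 2: 3.8.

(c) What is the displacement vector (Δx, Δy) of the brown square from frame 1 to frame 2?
(0.1, -3.1)

The brown square was at (1.9, 7.6) in frame 1 and (2.0, 4.5) in frame 2.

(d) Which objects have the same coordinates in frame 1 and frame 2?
the blue star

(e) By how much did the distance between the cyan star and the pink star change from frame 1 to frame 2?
-0.2

Distance in frame 1: 5.1. Distance in frame 2: 4.9.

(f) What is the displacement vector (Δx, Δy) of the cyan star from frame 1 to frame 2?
(2.4, 2.6)

The cyan star was at (5.7, 5.9) in frame 1 and (8.1, 8.5) in frame 2.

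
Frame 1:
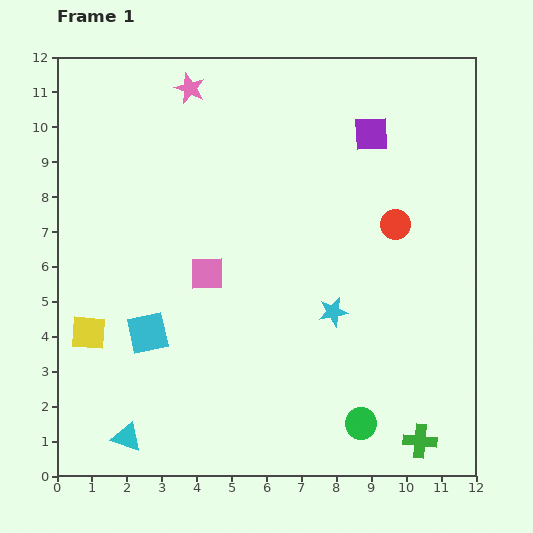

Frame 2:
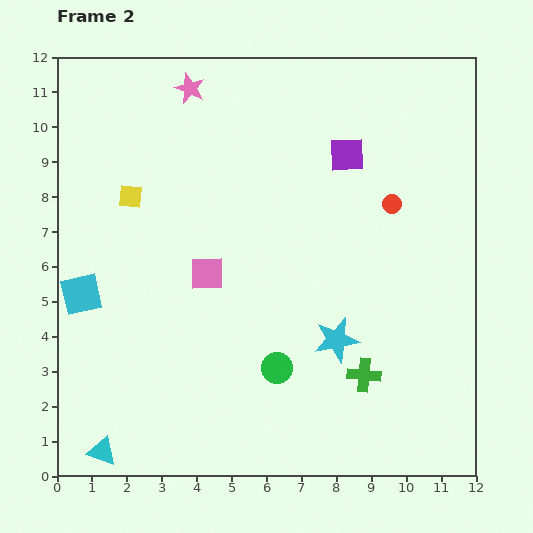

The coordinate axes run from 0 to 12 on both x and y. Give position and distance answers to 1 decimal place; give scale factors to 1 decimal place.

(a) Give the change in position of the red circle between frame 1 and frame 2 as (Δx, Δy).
(-0.1, 0.6)

The red circle was at (9.7, 7.2) in frame 1 and (9.6, 7.8) in frame 2.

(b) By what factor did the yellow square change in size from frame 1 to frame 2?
0.7×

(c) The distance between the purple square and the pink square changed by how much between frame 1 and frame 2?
-1.0

Distance in frame 1: 6.2. Distance in frame 2: 5.2.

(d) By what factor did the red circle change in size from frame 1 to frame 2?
0.6×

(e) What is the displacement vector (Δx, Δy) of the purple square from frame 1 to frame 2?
(-0.7, -0.6)

The purple square was at (9.0, 9.8) in frame 1 and (8.3, 9.2) in frame 2.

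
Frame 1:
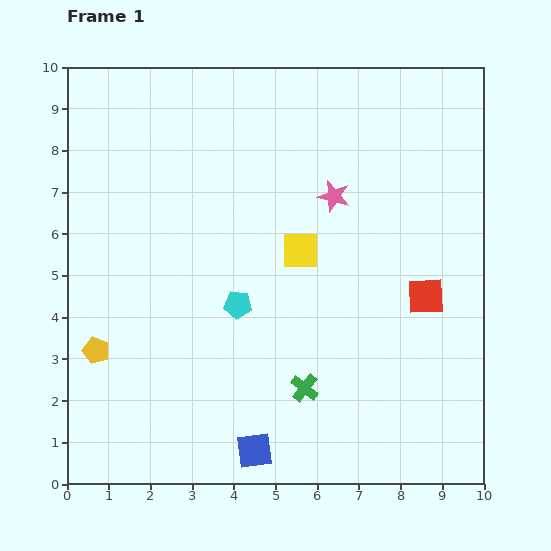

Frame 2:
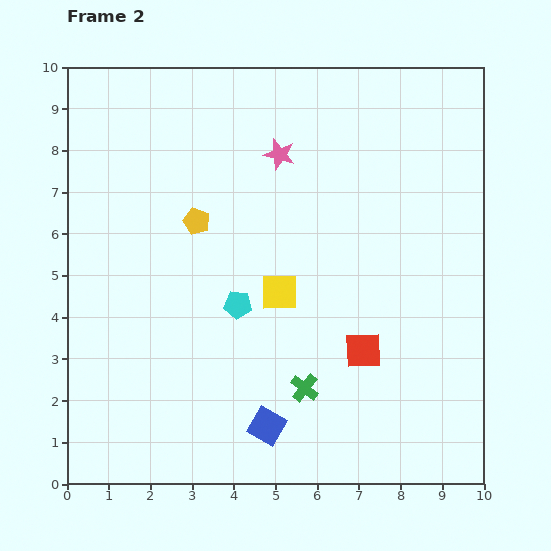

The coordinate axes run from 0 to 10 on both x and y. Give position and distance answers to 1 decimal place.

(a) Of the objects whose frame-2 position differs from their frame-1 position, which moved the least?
the blue square

(moved 0.7)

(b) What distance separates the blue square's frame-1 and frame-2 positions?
0.7

The blue square moved from (4.5, 0.8) to (4.8, 1.4), a distance of √(0.3² + 0.6²) ≈ 0.7.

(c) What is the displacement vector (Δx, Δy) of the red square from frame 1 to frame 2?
(-1.5, -1.3)

The red square was at (8.6, 4.5) in frame 1 and (7.1, 3.2) in frame 2.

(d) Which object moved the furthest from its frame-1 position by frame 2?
the yellow pentagon

(moved 3.9; next 2.0)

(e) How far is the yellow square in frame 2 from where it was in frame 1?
1.1

The yellow square moved from (5.6, 5.6) to (5.1, 4.6), a distance of √(0.5² + 1.0²) ≈ 1.1.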